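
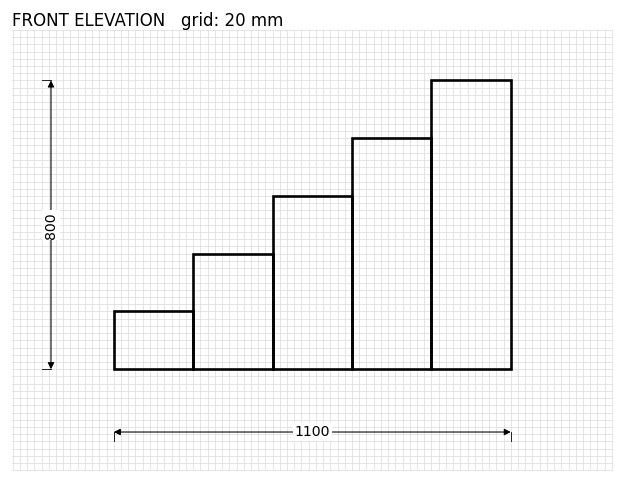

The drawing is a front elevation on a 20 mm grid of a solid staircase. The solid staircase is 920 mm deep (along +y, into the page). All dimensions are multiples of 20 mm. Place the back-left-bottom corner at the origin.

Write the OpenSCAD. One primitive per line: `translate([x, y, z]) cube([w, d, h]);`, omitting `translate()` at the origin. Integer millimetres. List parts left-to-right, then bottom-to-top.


cube([220, 920, 160]);
translate([220, 0, 0]) cube([220, 920, 320]);
translate([440, 0, 0]) cube([220, 920, 480]);
translate([660, 0, 0]) cube([220, 920, 640]);
translate([880, 0, 0]) cube([220, 920, 800]);


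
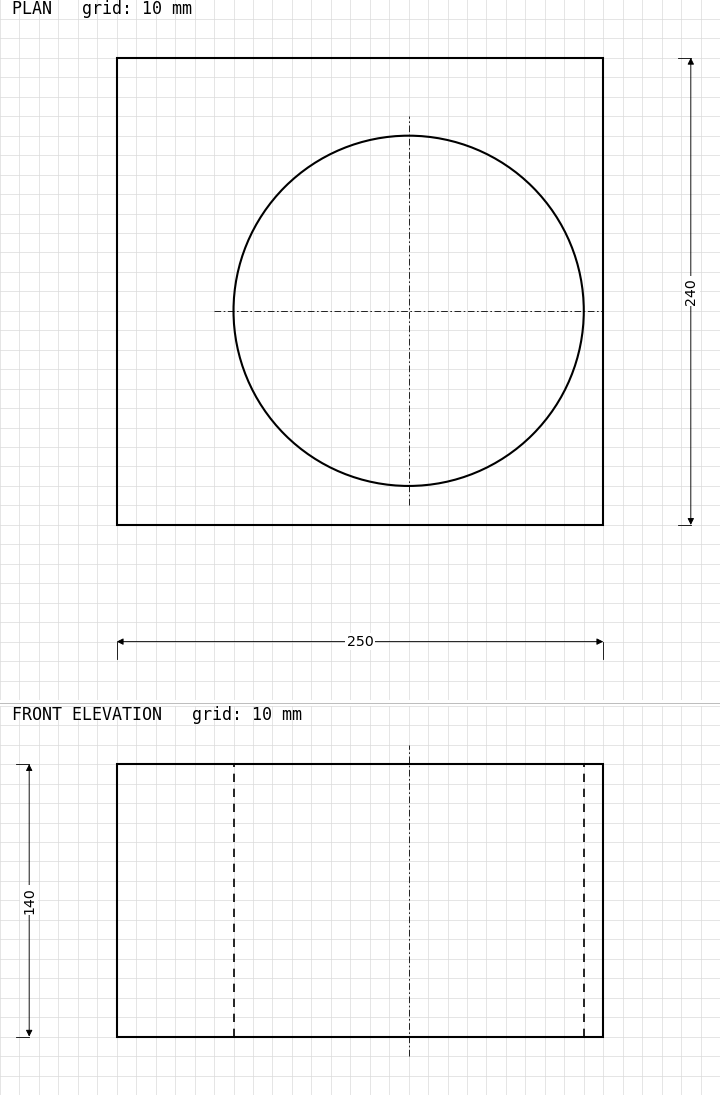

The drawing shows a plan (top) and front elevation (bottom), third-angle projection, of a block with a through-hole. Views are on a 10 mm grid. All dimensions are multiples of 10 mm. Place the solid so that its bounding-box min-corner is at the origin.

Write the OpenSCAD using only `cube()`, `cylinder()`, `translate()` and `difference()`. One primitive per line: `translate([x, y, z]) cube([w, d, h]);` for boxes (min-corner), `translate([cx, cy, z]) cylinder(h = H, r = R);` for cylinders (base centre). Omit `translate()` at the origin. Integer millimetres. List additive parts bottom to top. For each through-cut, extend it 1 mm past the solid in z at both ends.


difference() {
  cube([250, 240, 140]);
  translate([150, 110, -1]) cylinder(h = 142, r = 90);
}


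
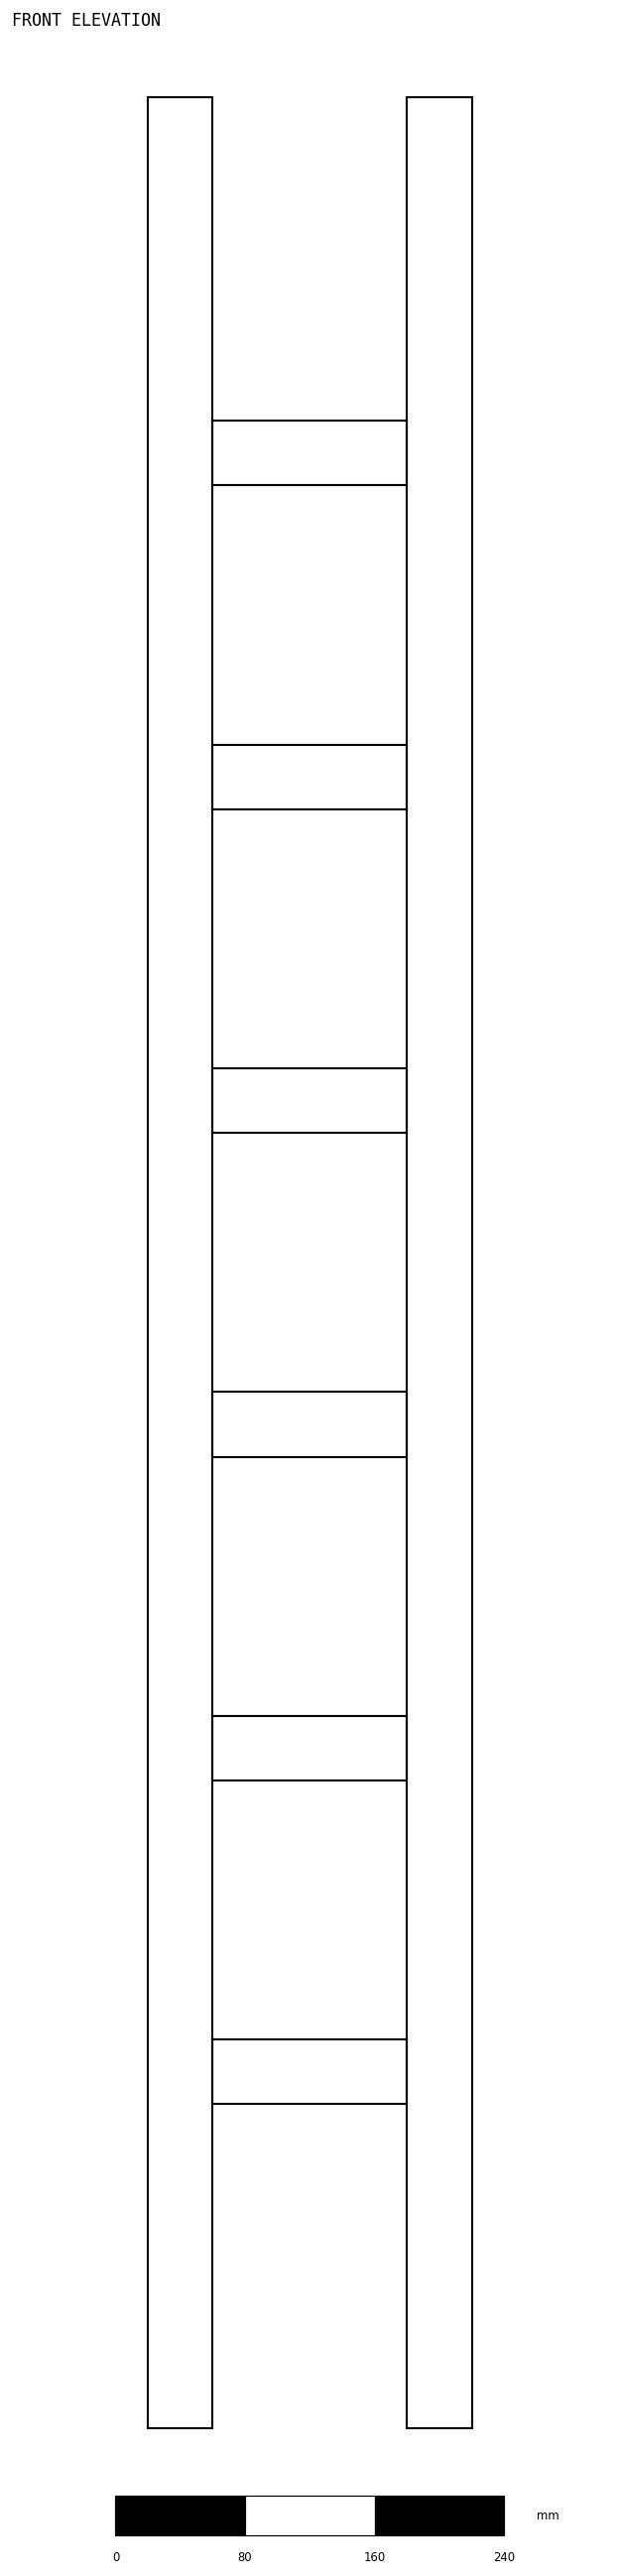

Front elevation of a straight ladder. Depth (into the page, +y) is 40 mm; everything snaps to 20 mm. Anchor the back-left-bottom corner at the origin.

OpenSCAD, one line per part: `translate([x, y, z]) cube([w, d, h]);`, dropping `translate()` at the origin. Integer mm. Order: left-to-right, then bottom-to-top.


cube([40, 40, 1440]);
translate([40, 0, 200]) cube([120, 40, 40]);
translate([40, 0, 400]) cube([120, 40, 40]);
translate([40, 0, 600]) cube([120, 40, 40]);
translate([40, 0, 800]) cube([120, 40, 40]);
translate([40, 0, 1000]) cube([120, 40, 40]);
translate([40, 0, 1200]) cube([120, 40, 40]);
translate([160, 0, 0]) cube([40, 40, 1440]);


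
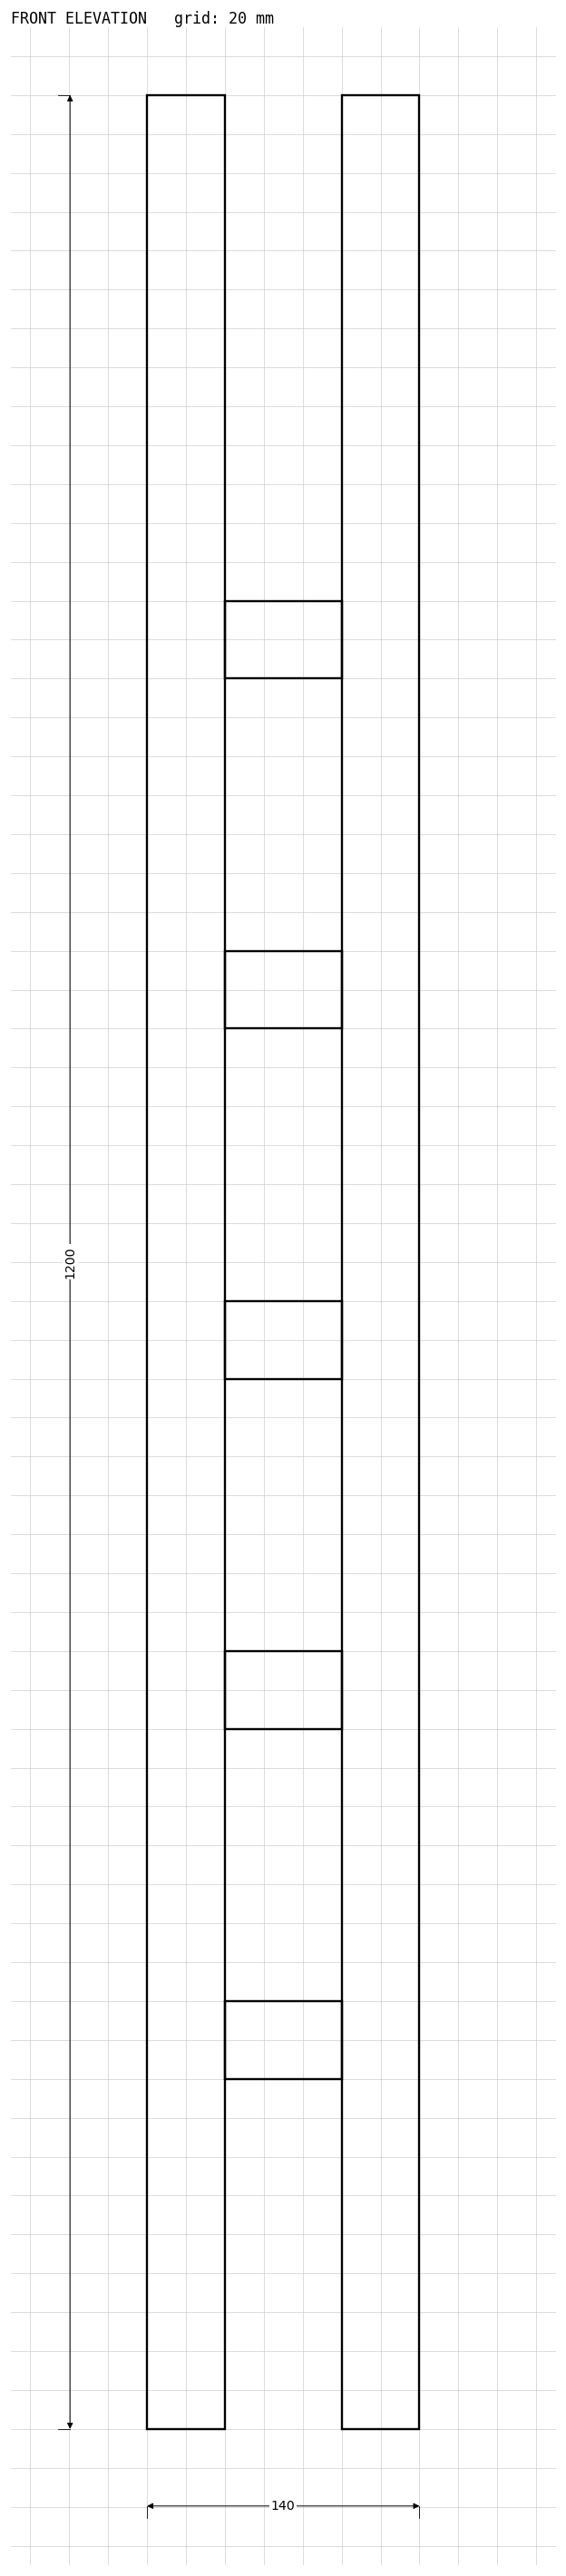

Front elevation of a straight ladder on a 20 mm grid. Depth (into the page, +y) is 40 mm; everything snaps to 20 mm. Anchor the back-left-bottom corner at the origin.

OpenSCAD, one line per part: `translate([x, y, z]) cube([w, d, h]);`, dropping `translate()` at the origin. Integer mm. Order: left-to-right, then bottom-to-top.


cube([40, 40, 1200]);
translate([40, 0, 180]) cube([60, 40, 40]);
translate([40, 0, 360]) cube([60, 40, 40]);
translate([40, 0, 540]) cube([60, 40, 40]);
translate([40, 0, 720]) cube([60, 40, 40]);
translate([40, 0, 900]) cube([60, 40, 40]);
translate([100, 0, 0]) cube([40, 40, 1200]);


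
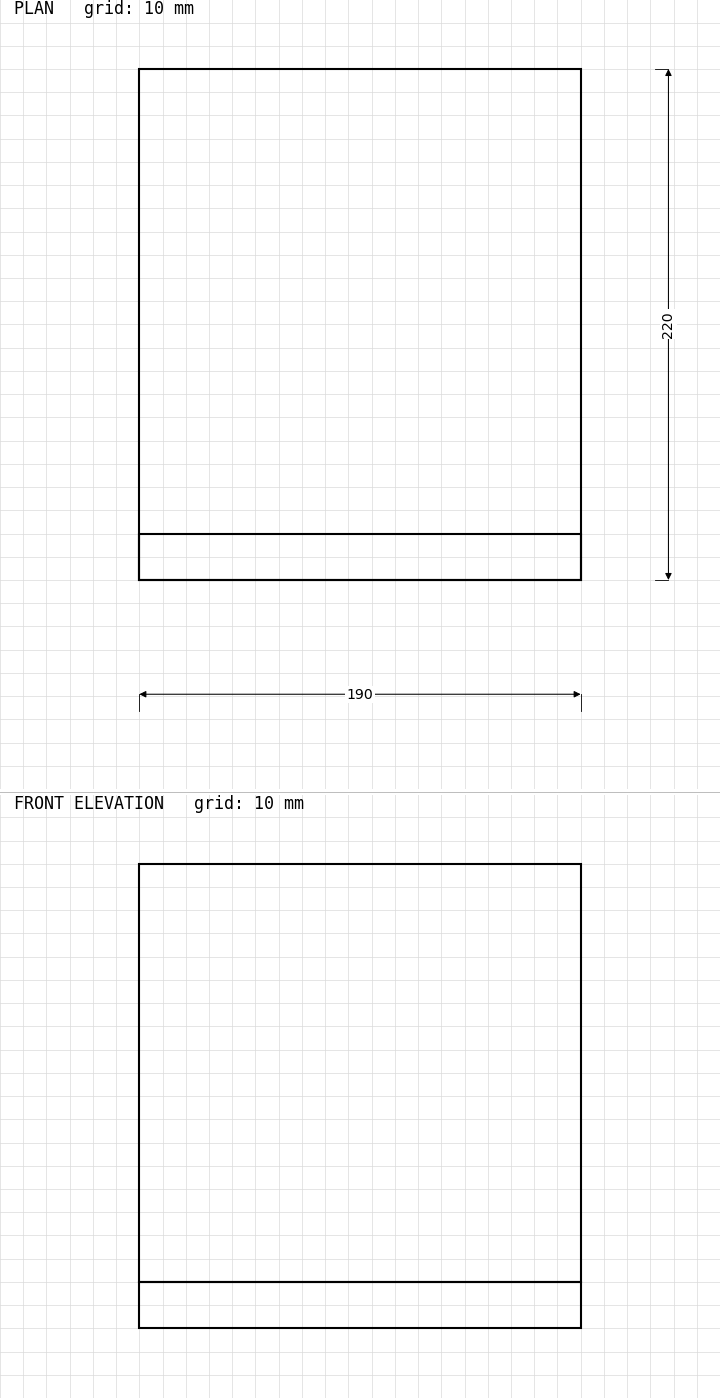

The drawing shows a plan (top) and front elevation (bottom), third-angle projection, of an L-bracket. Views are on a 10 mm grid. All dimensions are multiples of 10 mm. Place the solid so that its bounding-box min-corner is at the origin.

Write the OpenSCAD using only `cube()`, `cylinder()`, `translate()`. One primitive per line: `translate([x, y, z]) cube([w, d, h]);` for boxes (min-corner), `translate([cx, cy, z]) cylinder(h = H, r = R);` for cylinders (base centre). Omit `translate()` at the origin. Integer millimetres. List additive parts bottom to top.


cube([190, 220, 20]);
translate([0, 0, 20]) cube([190, 20, 180]);


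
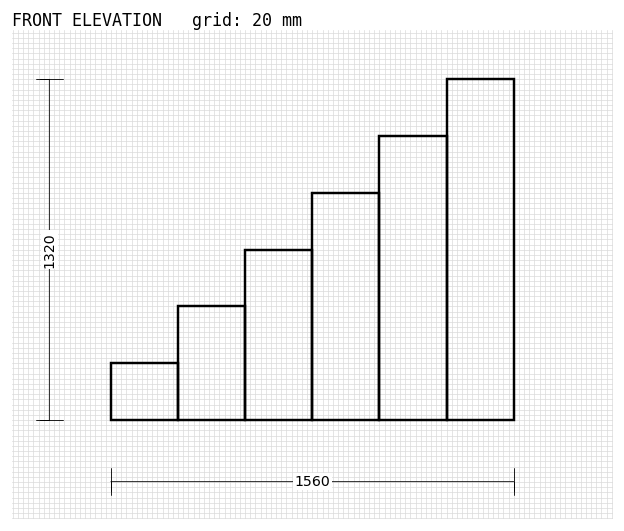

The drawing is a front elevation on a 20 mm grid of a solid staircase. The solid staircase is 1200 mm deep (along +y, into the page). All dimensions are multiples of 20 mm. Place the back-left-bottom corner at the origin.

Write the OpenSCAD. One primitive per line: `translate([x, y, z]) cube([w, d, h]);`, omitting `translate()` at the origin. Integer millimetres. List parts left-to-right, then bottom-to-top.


cube([260, 1200, 220]);
translate([260, 0, 0]) cube([260, 1200, 440]);
translate([520, 0, 0]) cube([260, 1200, 660]);
translate([780, 0, 0]) cube([260, 1200, 880]);
translate([1040, 0, 0]) cube([260, 1200, 1100]);
translate([1300, 0, 0]) cube([260, 1200, 1320]);


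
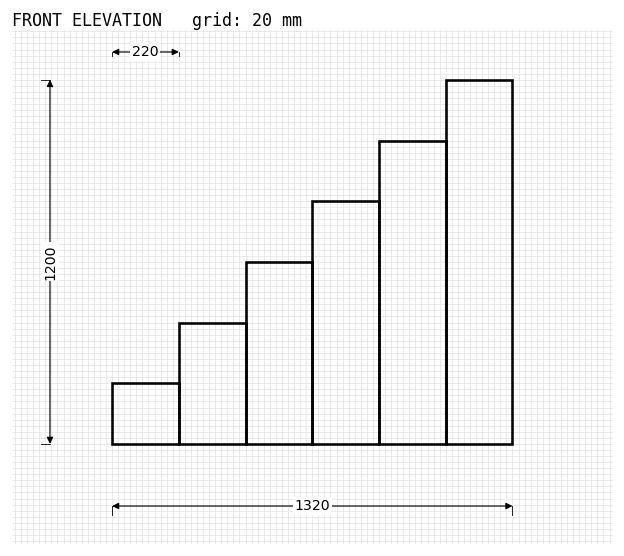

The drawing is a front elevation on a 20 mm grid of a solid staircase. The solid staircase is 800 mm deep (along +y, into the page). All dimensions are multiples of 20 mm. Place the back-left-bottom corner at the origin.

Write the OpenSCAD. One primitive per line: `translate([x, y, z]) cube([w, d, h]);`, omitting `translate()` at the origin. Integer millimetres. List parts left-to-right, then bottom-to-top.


cube([220, 800, 200]);
translate([220, 0, 0]) cube([220, 800, 400]);
translate([440, 0, 0]) cube([220, 800, 600]);
translate([660, 0, 0]) cube([220, 800, 800]);
translate([880, 0, 0]) cube([220, 800, 1000]);
translate([1100, 0, 0]) cube([220, 800, 1200]);


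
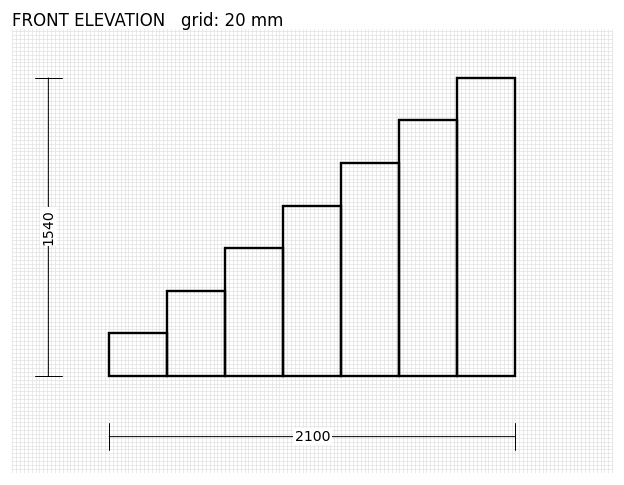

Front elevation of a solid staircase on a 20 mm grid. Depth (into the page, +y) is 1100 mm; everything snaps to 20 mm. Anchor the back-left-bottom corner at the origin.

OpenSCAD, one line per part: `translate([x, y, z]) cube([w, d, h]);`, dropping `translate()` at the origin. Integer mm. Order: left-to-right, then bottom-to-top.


cube([300, 1100, 220]);
translate([300, 0, 0]) cube([300, 1100, 440]);
translate([600, 0, 0]) cube([300, 1100, 660]);
translate([900, 0, 0]) cube([300, 1100, 880]);
translate([1200, 0, 0]) cube([300, 1100, 1100]);
translate([1500, 0, 0]) cube([300, 1100, 1320]);
translate([1800, 0, 0]) cube([300, 1100, 1540]);


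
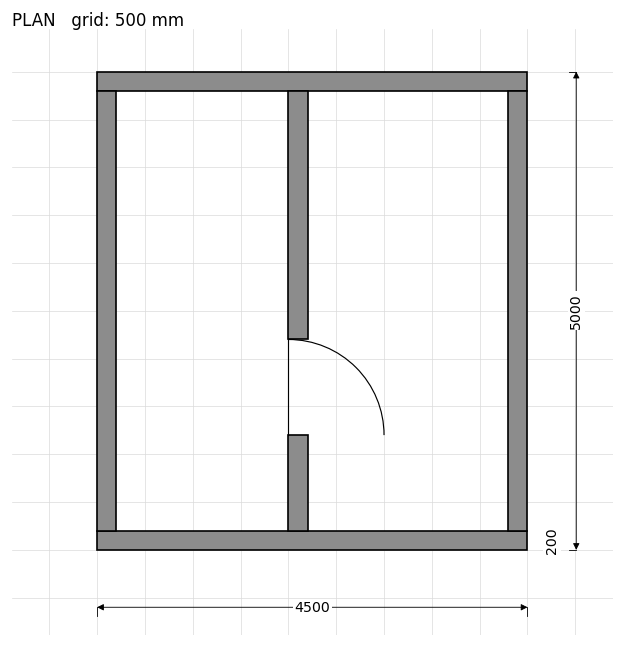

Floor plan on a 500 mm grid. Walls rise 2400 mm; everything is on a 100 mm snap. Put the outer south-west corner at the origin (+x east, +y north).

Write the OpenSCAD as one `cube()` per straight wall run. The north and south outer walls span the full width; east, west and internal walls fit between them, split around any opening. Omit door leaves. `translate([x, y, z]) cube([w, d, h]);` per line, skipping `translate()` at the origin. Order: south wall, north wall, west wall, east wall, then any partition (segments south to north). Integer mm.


cube([4500, 200, 2400]);
translate([0, 4800, 0]) cube([4500, 200, 2400]);
translate([0, 200, 0]) cube([200, 4600, 2400]);
translate([4300, 200, 0]) cube([200, 4600, 2400]);
translate([2000, 200, 0]) cube([200, 1000, 2400]);
translate([2000, 2200, 0]) cube([200, 2600, 2400]);


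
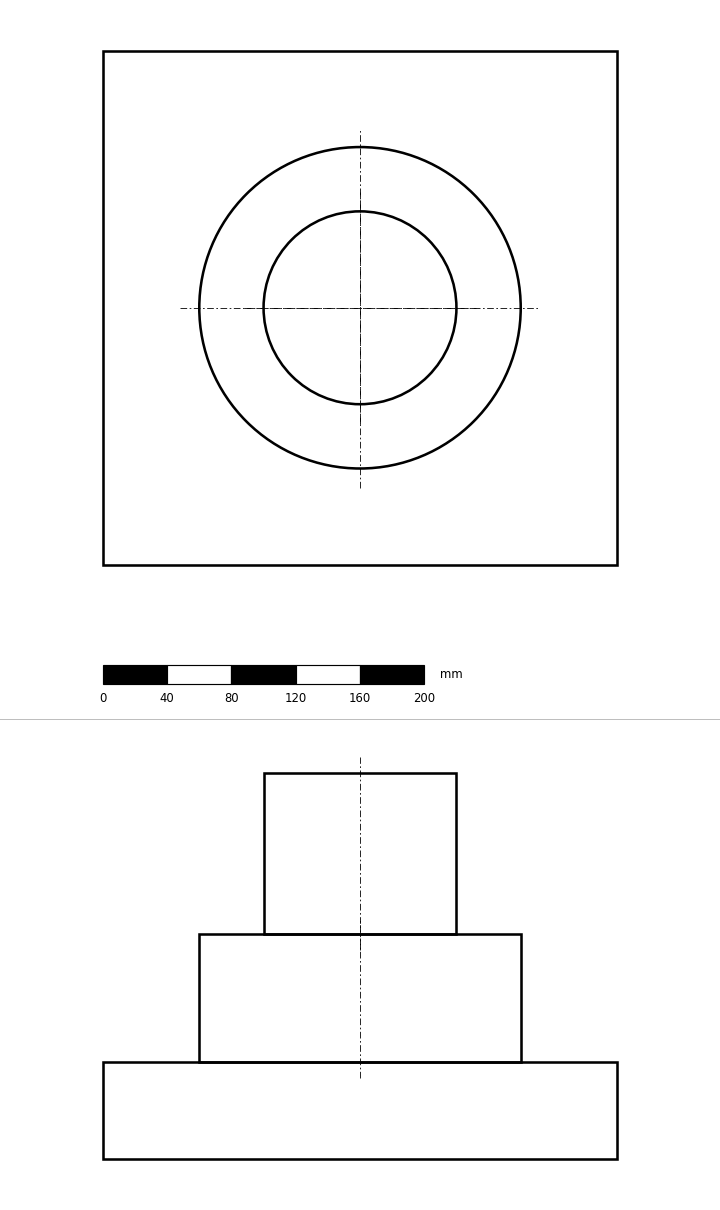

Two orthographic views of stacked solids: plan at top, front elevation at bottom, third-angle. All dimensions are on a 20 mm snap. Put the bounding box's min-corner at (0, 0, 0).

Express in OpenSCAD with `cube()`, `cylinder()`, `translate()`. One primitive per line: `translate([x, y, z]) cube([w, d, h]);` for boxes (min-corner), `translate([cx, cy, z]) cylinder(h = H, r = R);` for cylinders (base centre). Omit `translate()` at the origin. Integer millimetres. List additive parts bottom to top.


cube([320, 320, 60]);
translate([160, 160, 60]) cylinder(h = 80, r = 100);
translate([160, 160, 140]) cylinder(h = 100, r = 60);


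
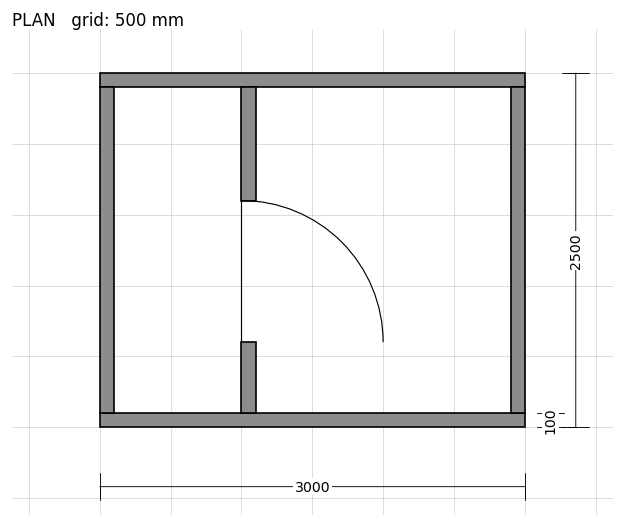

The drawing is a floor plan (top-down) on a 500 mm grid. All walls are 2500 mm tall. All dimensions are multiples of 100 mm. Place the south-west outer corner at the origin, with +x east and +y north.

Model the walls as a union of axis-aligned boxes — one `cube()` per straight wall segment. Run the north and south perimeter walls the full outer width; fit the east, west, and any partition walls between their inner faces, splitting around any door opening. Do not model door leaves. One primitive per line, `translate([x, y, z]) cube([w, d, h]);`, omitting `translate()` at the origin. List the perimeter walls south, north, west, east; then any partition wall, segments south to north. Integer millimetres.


cube([3000, 100, 2500]);
translate([0, 2400, 0]) cube([3000, 100, 2500]);
translate([0, 100, 0]) cube([100, 2300, 2500]);
translate([2900, 100, 0]) cube([100, 2300, 2500]);
translate([1000, 100, 0]) cube([100, 500, 2500]);
translate([1000, 1600, 0]) cube([100, 800, 2500]);


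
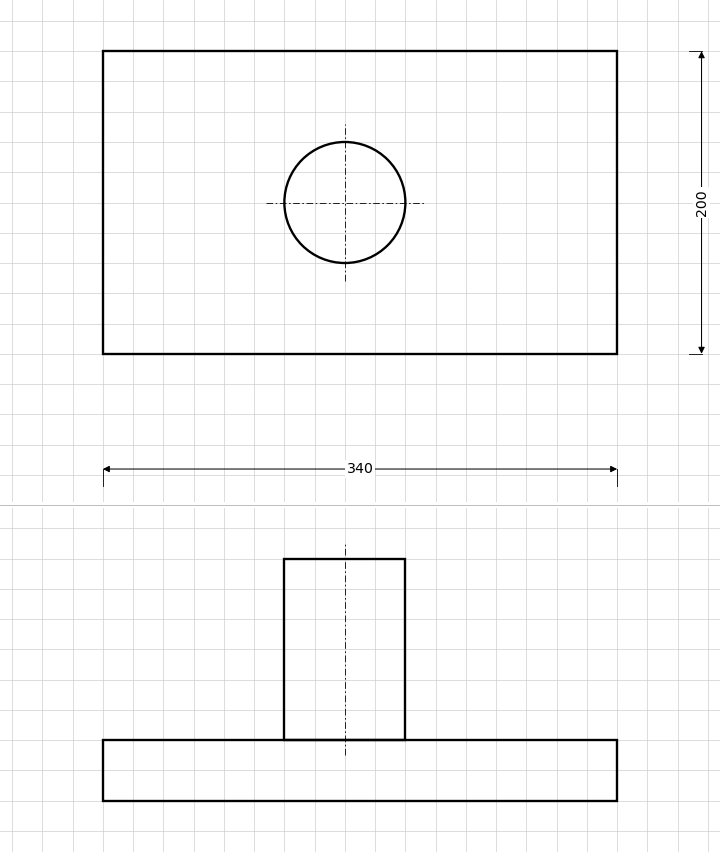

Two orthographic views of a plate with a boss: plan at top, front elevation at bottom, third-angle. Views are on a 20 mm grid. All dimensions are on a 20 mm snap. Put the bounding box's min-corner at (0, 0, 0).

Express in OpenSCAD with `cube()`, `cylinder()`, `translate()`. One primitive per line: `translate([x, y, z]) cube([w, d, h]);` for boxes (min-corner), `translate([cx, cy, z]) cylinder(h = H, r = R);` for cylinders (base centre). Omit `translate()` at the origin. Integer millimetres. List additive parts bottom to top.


cube([340, 200, 40]);
translate([160, 100, 40]) cylinder(h = 120, r = 40);


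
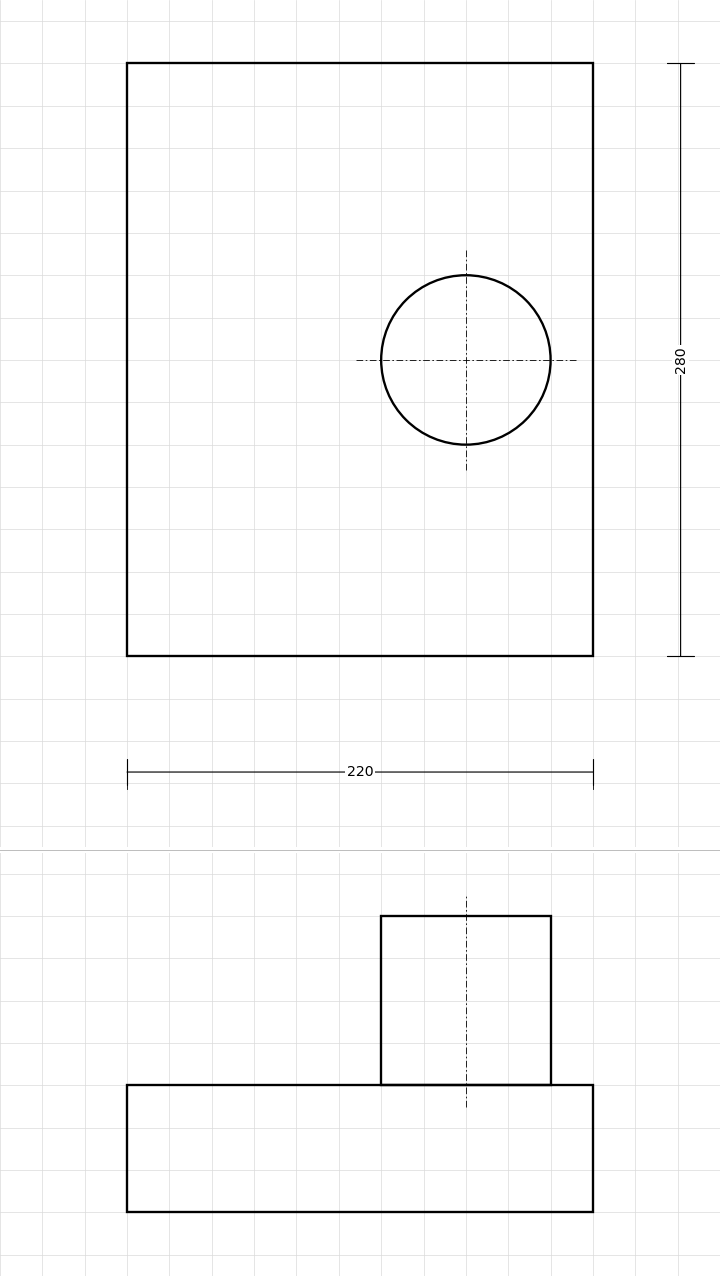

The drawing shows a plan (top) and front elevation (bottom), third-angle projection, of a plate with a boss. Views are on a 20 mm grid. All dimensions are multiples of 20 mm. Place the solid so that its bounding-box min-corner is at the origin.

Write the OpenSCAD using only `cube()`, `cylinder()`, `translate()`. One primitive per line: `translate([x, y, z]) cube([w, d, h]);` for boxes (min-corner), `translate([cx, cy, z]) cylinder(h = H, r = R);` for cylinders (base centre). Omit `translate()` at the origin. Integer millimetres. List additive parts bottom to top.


cube([220, 280, 60]);
translate([160, 140, 60]) cylinder(h = 80, r = 40);


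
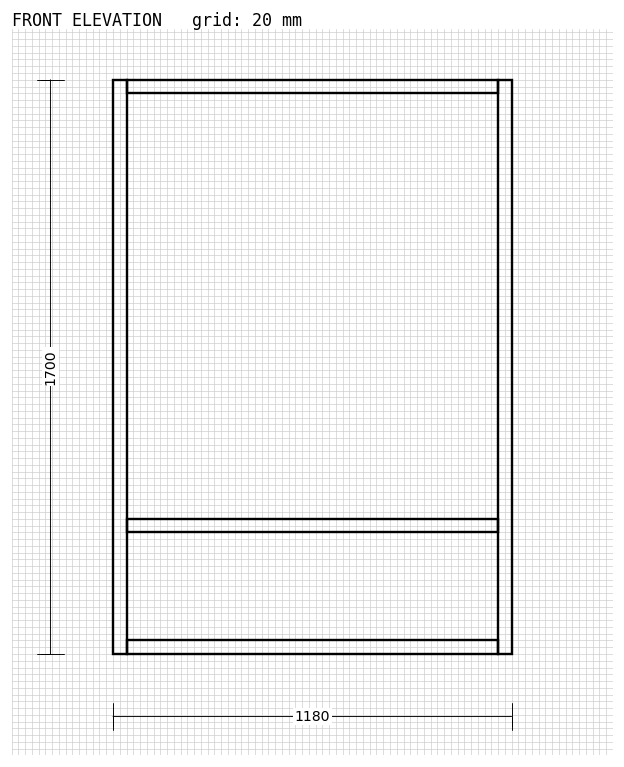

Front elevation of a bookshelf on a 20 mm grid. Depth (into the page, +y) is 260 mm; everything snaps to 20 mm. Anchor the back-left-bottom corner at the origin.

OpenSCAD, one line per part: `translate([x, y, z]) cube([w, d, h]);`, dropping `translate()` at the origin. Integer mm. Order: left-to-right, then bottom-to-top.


cube([40, 260, 1700]);
translate([40, 0, 0]) cube([1100, 260, 40]);
translate([40, 0, 360]) cube([1100, 260, 40]);
translate([40, 0, 1660]) cube([1100, 260, 40]);
translate([1140, 0, 0]) cube([40, 260, 1700]);


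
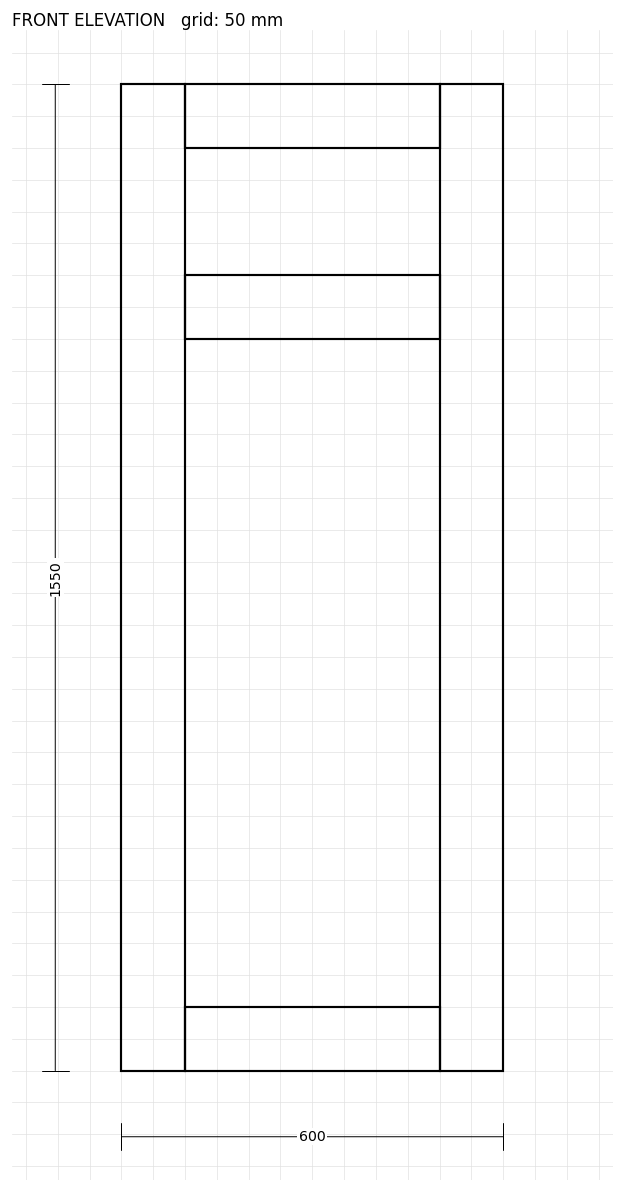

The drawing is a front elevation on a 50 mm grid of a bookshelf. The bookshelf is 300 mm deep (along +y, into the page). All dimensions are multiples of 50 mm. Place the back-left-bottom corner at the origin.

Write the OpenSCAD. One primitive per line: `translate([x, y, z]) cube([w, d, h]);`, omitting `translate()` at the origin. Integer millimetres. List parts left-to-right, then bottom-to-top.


cube([100, 300, 1550]);
translate([100, 0, 0]) cube([400, 300, 100]);
translate([100, 0, 1150]) cube([400, 300, 100]);
translate([100, 0, 1450]) cube([400, 300, 100]);
translate([500, 0, 0]) cube([100, 300, 1550]);


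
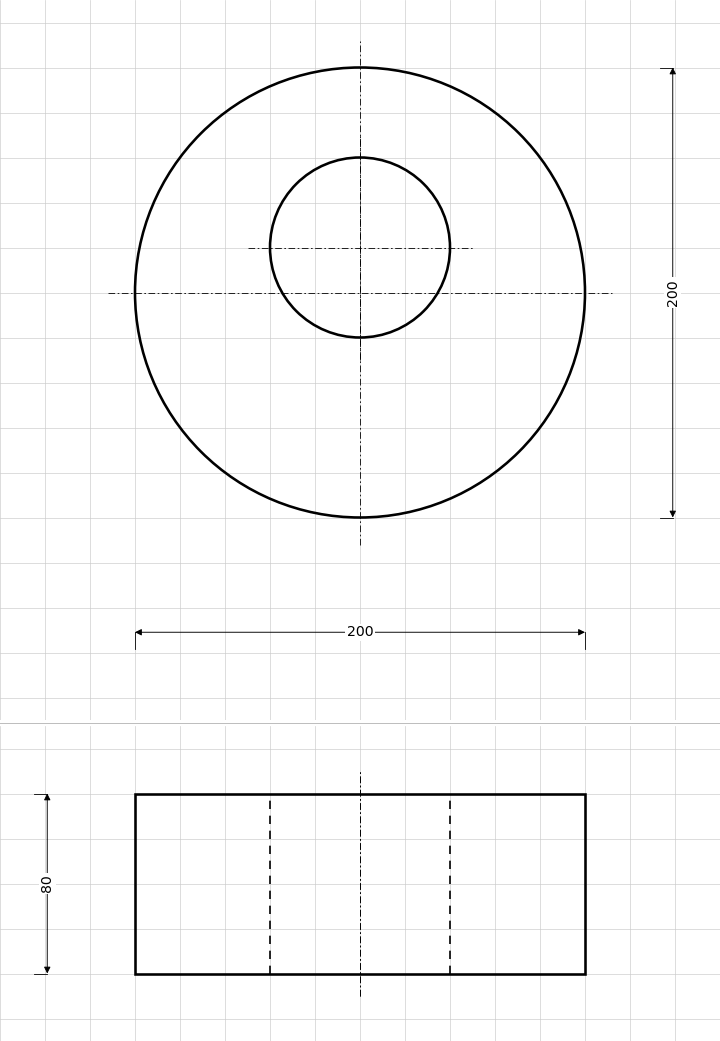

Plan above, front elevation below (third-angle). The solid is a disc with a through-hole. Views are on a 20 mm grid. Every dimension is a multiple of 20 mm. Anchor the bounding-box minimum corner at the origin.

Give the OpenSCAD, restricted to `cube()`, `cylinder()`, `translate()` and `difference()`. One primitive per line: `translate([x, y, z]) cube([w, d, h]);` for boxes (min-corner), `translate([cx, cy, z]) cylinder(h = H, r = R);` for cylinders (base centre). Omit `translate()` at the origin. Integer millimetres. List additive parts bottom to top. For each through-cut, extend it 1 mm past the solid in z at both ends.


difference() {
  translate([100, 100, 0]) cylinder(h = 80, r = 100);
  translate([100, 120, -1]) cylinder(h = 82, r = 40);
}


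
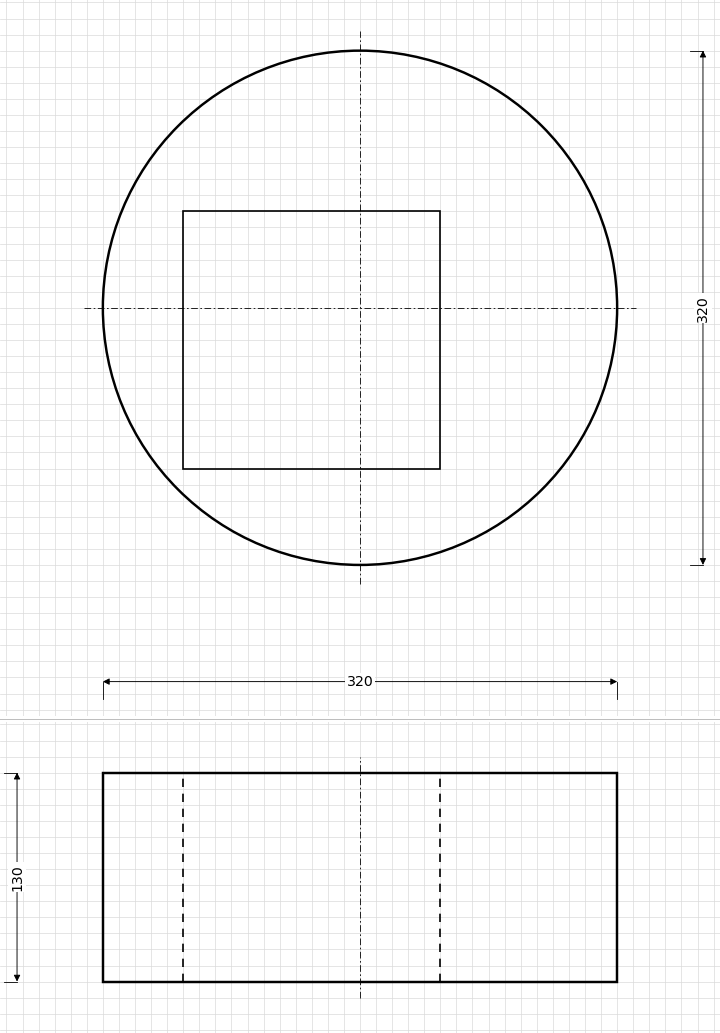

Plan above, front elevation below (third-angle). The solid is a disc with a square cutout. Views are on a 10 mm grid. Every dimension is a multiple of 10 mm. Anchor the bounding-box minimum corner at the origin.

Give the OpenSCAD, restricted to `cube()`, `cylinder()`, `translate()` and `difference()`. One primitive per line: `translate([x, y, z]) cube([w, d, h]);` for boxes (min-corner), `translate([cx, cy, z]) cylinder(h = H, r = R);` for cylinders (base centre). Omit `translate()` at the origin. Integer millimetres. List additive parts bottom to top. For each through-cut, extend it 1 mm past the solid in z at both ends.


difference() {
  translate([160, 160, 0]) cylinder(h = 130, r = 160);
  translate([50, 60, -1]) cube([160, 160, 132]);
}


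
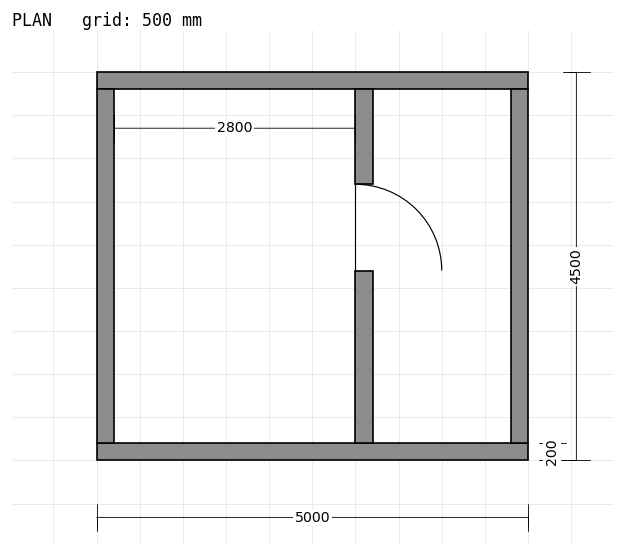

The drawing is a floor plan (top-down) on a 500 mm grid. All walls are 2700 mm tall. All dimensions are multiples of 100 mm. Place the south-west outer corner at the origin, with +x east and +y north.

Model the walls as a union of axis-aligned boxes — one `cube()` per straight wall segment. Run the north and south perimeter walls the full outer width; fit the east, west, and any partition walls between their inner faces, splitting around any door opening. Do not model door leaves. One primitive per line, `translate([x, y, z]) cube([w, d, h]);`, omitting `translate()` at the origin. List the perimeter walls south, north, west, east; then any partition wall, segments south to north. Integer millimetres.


cube([5000, 200, 2700]);
translate([0, 4300, 0]) cube([5000, 200, 2700]);
translate([0, 200, 0]) cube([200, 4100, 2700]);
translate([4800, 200, 0]) cube([200, 4100, 2700]);
translate([3000, 200, 0]) cube([200, 2000, 2700]);
translate([3000, 3200, 0]) cube([200, 1100, 2700]);


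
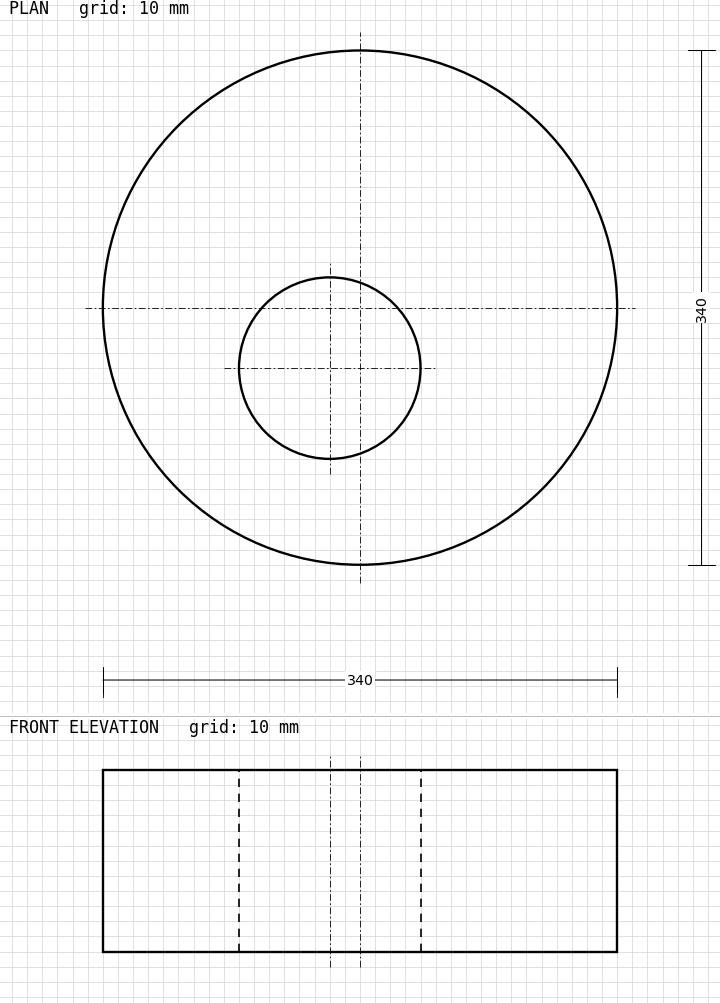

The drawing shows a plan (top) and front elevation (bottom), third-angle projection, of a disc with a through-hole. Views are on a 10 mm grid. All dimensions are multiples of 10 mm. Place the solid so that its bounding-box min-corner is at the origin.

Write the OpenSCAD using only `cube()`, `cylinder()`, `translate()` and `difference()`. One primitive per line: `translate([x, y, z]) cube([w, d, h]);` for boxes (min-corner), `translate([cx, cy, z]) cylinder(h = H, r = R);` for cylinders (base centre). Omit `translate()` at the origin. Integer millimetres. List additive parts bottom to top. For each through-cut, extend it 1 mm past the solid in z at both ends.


difference() {
  translate([170, 170, 0]) cylinder(h = 120, r = 170);
  translate([150, 130, -1]) cylinder(h = 122, r = 60);
}


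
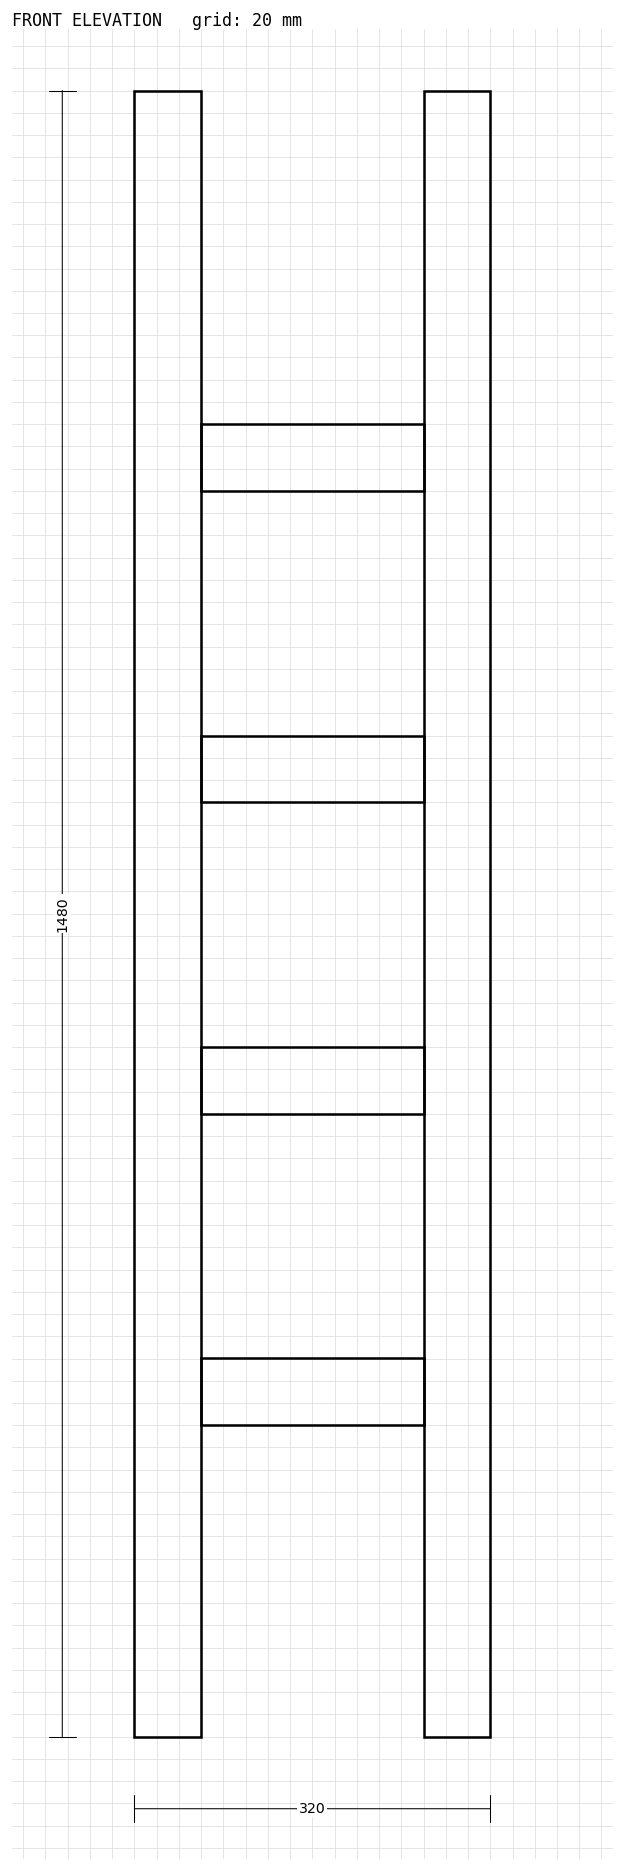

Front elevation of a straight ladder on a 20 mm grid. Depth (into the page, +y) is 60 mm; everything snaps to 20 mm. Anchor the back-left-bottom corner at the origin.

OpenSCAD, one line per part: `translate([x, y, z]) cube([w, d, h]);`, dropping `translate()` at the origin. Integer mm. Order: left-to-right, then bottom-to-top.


cube([60, 60, 1480]);
translate([60, 0, 280]) cube([200, 60, 60]);
translate([60, 0, 560]) cube([200, 60, 60]);
translate([60, 0, 840]) cube([200, 60, 60]);
translate([60, 0, 1120]) cube([200, 60, 60]);
translate([260, 0, 0]) cube([60, 60, 1480]);


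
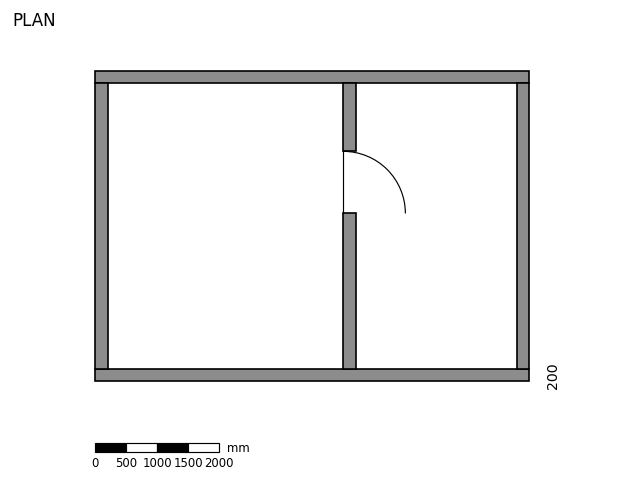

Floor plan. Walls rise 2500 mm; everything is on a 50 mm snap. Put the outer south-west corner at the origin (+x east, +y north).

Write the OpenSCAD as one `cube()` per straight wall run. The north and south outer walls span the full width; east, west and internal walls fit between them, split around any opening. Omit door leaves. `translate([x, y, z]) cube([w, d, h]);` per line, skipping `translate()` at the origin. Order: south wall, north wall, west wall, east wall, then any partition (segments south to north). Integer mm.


cube([7000, 200, 2500]);
translate([0, 4800, 0]) cube([7000, 200, 2500]);
translate([0, 200, 0]) cube([200, 4600, 2500]);
translate([6800, 200, 0]) cube([200, 4600, 2500]);
translate([4000, 200, 0]) cube([200, 2500, 2500]);
translate([4000, 3700, 0]) cube([200, 1100, 2500]);


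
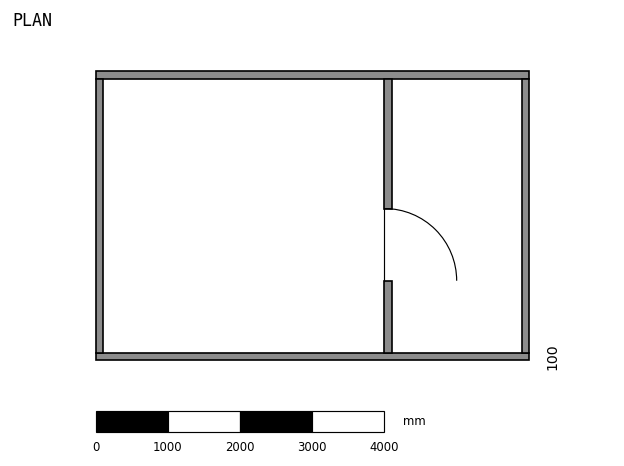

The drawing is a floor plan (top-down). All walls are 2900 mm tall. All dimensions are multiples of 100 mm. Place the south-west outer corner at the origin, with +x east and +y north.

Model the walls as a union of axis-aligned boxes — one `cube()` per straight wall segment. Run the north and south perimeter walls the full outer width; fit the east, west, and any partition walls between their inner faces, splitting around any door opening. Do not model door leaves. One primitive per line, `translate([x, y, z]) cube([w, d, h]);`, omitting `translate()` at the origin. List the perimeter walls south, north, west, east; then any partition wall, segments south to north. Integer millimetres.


cube([6000, 100, 2900]);
translate([0, 3900, 0]) cube([6000, 100, 2900]);
translate([0, 100, 0]) cube([100, 3800, 2900]);
translate([5900, 100, 0]) cube([100, 3800, 2900]);
translate([4000, 100, 0]) cube([100, 1000, 2900]);
translate([4000, 2100, 0]) cube([100, 1800, 2900]);


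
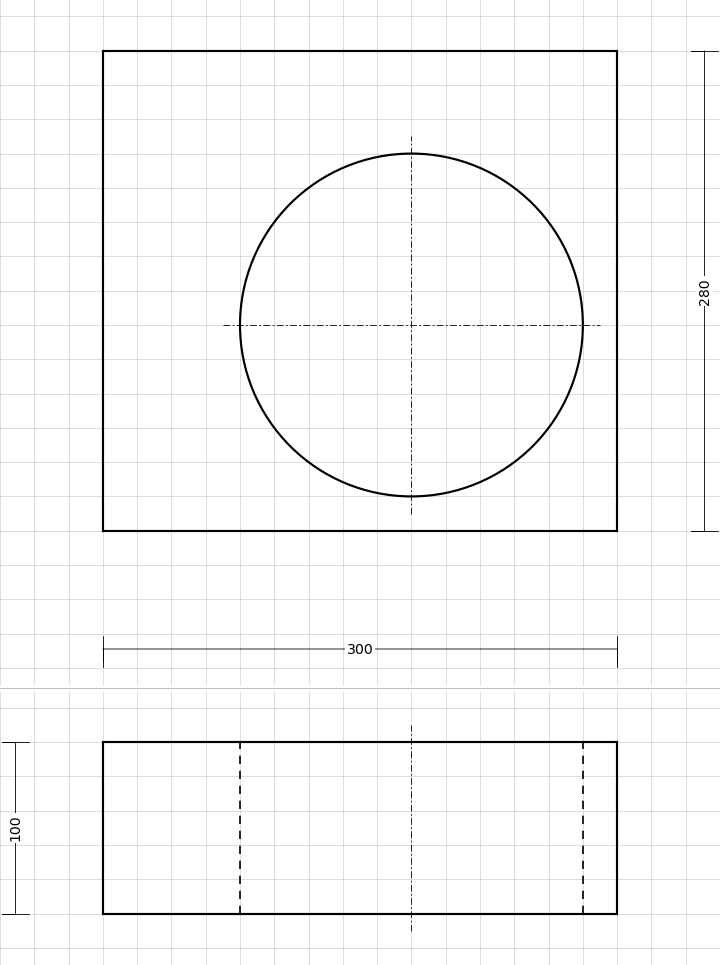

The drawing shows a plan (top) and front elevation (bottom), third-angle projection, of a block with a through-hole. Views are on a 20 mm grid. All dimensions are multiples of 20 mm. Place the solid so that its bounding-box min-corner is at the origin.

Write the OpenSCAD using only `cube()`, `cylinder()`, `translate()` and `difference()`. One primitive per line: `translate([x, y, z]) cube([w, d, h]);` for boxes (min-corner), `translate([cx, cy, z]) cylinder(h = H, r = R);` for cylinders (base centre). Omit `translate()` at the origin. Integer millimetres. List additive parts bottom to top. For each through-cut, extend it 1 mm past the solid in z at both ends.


difference() {
  cube([300, 280, 100]);
  translate([180, 120, -1]) cylinder(h = 102, r = 100);
}


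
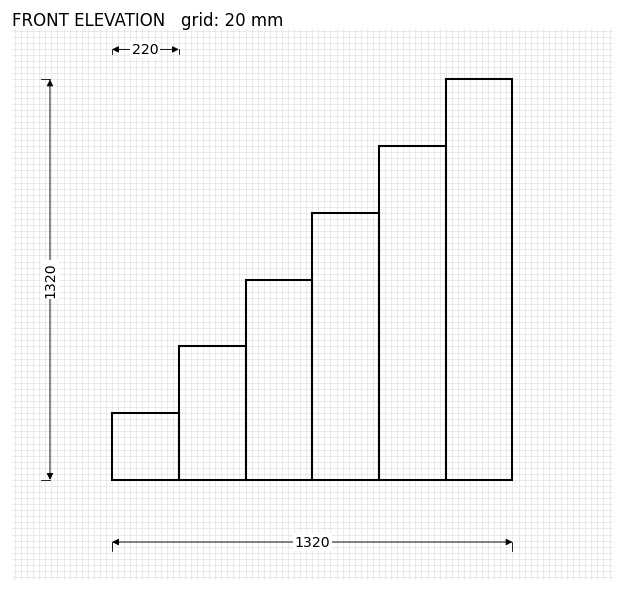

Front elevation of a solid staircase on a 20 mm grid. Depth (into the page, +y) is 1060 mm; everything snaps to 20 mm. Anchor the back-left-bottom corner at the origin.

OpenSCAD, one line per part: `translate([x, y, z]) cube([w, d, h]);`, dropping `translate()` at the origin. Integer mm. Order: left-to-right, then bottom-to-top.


cube([220, 1060, 220]);
translate([220, 0, 0]) cube([220, 1060, 440]);
translate([440, 0, 0]) cube([220, 1060, 660]);
translate([660, 0, 0]) cube([220, 1060, 880]);
translate([880, 0, 0]) cube([220, 1060, 1100]);
translate([1100, 0, 0]) cube([220, 1060, 1320]);


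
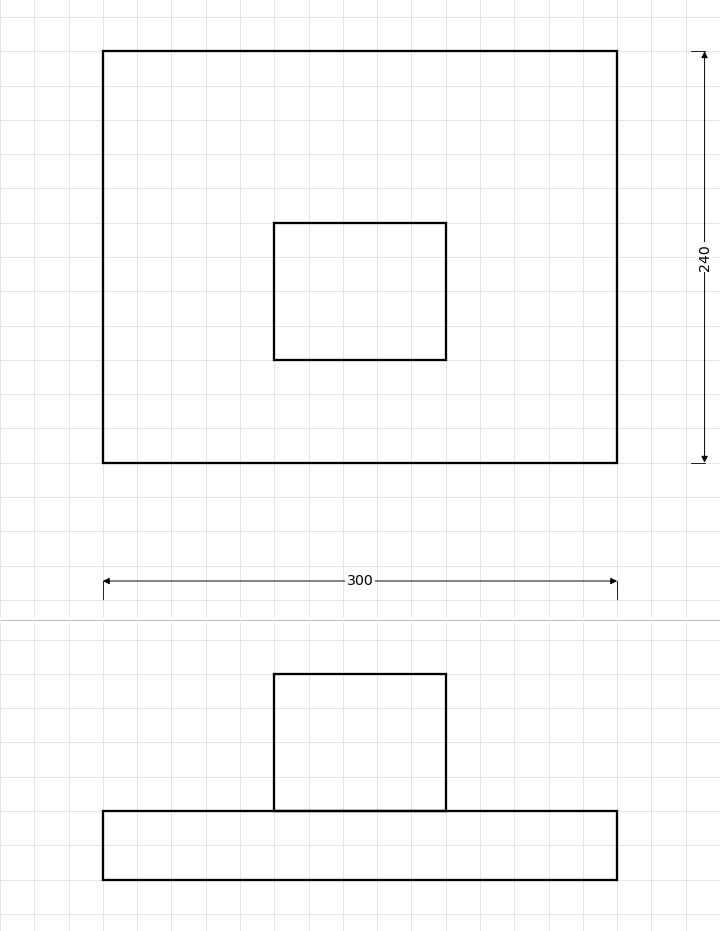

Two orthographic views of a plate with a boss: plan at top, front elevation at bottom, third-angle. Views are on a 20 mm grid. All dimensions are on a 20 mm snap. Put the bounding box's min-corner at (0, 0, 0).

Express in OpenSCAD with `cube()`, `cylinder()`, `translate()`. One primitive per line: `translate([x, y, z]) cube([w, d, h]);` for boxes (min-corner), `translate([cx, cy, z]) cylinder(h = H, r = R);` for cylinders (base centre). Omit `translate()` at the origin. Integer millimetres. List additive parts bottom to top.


cube([300, 240, 40]);
translate([100, 60, 40]) cube([100, 80, 80]);


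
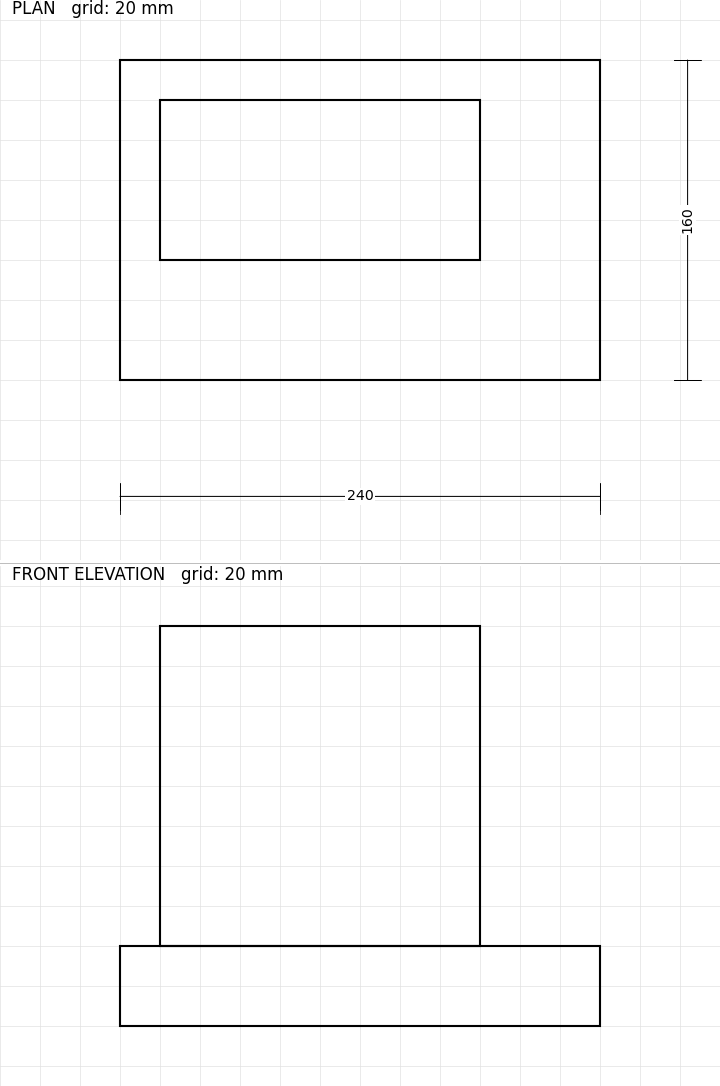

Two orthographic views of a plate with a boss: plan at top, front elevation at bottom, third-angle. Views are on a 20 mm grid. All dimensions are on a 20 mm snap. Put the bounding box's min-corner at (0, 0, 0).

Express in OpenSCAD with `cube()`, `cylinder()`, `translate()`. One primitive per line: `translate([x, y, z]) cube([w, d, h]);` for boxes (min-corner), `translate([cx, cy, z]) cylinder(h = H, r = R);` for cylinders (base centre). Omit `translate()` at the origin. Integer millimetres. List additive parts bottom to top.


cube([240, 160, 40]);
translate([20, 60, 40]) cube([160, 80, 160]);


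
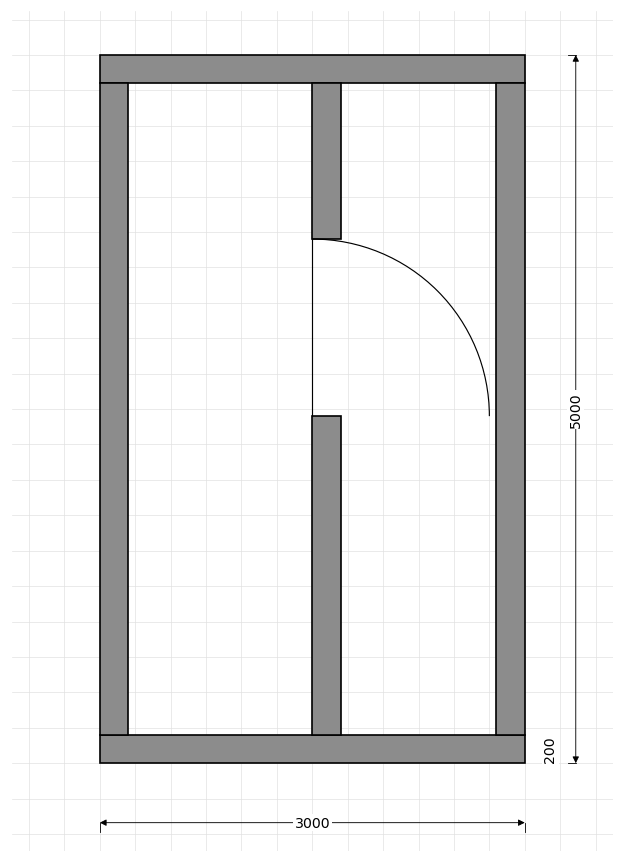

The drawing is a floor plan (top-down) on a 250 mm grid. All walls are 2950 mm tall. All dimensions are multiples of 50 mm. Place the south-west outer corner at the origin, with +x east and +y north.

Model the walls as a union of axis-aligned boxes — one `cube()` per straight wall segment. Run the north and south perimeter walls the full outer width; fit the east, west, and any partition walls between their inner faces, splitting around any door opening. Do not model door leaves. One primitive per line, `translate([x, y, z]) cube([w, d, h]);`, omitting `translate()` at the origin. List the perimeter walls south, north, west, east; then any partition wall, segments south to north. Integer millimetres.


cube([3000, 200, 2950]);
translate([0, 4800, 0]) cube([3000, 200, 2950]);
translate([0, 200, 0]) cube([200, 4600, 2950]);
translate([2800, 200, 0]) cube([200, 4600, 2950]);
translate([1500, 200, 0]) cube([200, 2250, 2950]);
translate([1500, 3700, 0]) cube([200, 1100, 2950]);


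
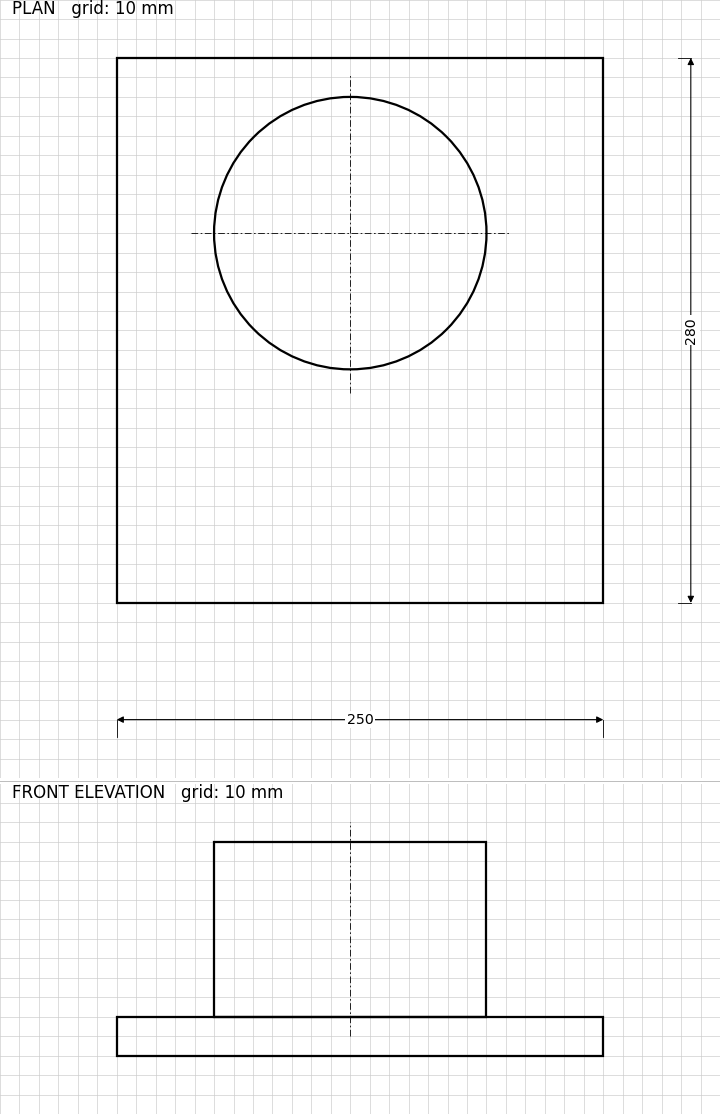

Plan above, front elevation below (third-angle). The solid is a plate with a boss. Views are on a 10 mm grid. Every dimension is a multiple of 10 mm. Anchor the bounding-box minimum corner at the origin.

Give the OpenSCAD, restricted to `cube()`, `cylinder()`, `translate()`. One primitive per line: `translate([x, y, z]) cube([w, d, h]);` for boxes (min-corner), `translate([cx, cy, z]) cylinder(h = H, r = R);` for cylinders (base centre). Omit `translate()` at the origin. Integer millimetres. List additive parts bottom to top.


cube([250, 280, 20]);
translate([120, 190, 20]) cylinder(h = 90, r = 70);


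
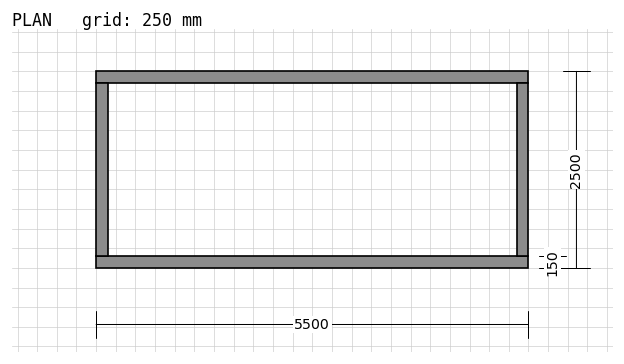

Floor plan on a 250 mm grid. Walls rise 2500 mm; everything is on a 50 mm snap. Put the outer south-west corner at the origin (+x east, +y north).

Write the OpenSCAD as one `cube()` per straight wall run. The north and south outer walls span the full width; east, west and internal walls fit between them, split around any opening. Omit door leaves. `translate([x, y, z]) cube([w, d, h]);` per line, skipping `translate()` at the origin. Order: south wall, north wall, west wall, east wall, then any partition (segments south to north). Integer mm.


cube([5500, 150, 2500]);
translate([0, 2350, 0]) cube([5500, 150, 2500]);
translate([0, 150, 0]) cube([150, 2200, 2500]);
translate([5350, 150, 0]) cube([150, 2200, 2500]);


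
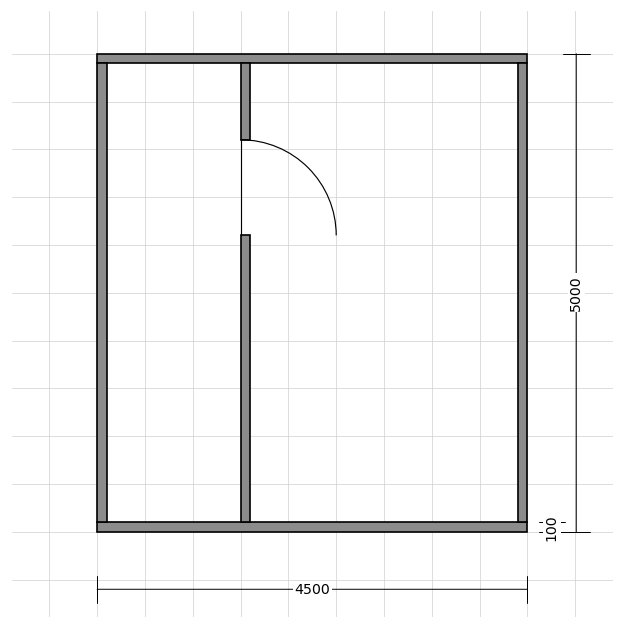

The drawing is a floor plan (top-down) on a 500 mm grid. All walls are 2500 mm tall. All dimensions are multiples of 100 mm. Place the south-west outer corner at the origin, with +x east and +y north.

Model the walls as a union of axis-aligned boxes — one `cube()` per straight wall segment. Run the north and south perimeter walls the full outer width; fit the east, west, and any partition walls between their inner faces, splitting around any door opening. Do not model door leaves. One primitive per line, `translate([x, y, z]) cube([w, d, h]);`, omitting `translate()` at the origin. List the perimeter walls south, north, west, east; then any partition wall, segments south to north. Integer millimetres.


cube([4500, 100, 2500]);
translate([0, 4900, 0]) cube([4500, 100, 2500]);
translate([0, 100, 0]) cube([100, 4800, 2500]);
translate([4400, 100, 0]) cube([100, 4800, 2500]);
translate([1500, 100, 0]) cube([100, 3000, 2500]);
translate([1500, 4100, 0]) cube([100, 800, 2500]);


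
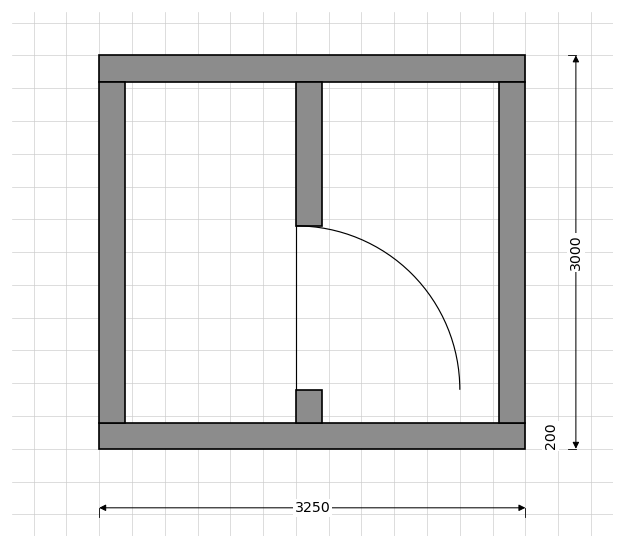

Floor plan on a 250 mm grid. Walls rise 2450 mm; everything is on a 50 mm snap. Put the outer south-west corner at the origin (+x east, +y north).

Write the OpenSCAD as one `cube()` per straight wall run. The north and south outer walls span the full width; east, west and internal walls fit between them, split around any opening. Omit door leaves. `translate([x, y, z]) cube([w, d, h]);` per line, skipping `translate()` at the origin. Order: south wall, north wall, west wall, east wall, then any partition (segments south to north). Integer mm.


cube([3250, 200, 2450]);
translate([0, 2800, 0]) cube([3250, 200, 2450]);
translate([0, 200, 0]) cube([200, 2600, 2450]);
translate([3050, 200, 0]) cube([200, 2600, 2450]);
translate([1500, 200, 0]) cube([200, 250, 2450]);
translate([1500, 1700, 0]) cube([200, 1100, 2450]);


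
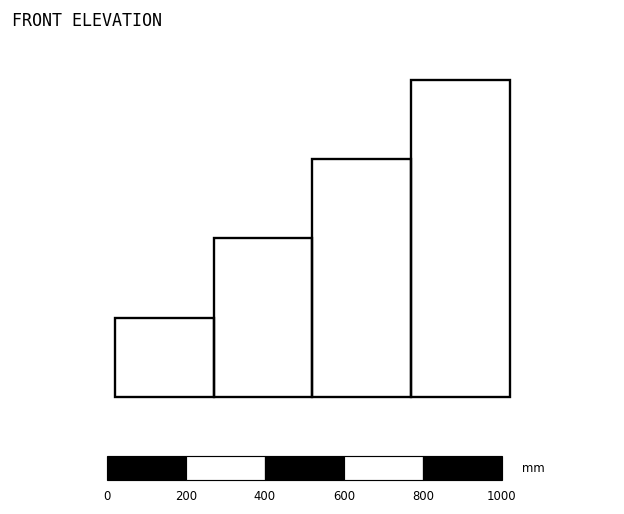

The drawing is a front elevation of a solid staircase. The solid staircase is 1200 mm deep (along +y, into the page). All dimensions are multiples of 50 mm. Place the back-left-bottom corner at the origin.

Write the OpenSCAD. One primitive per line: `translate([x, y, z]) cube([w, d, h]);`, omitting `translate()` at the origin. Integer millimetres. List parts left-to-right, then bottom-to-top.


cube([250, 1200, 200]);
translate([250, 0, 0]) cube([250, 1200, 400]);
translate([500, 0, 0]) cube([250, 1200, 600]);
translate([750, 0, 0]) cube([250, 1200, 800]);


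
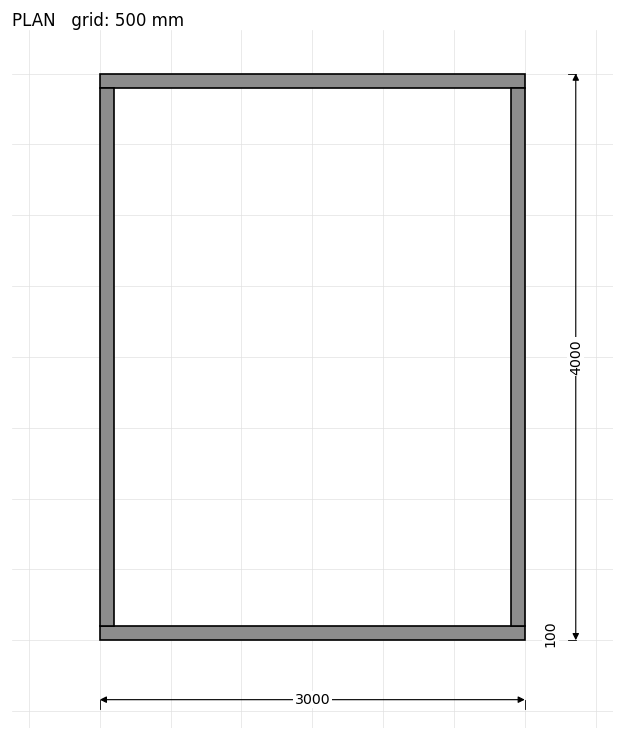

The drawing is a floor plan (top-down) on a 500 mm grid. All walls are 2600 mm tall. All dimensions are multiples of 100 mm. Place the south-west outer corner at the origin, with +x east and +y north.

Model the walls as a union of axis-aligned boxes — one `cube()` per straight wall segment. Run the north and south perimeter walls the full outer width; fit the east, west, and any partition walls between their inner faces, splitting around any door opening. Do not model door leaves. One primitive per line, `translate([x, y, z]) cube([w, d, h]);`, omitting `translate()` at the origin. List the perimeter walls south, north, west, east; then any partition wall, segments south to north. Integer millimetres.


cube([3000, 100, 2600]);
translate([0, 3900, 0]) cube([3000, 100, 2600]);
translate([0, 100, 0]) cube([100, 3800, 2600]);
translate([2900, 100, 0]) cube([100, 3800, 2600]);


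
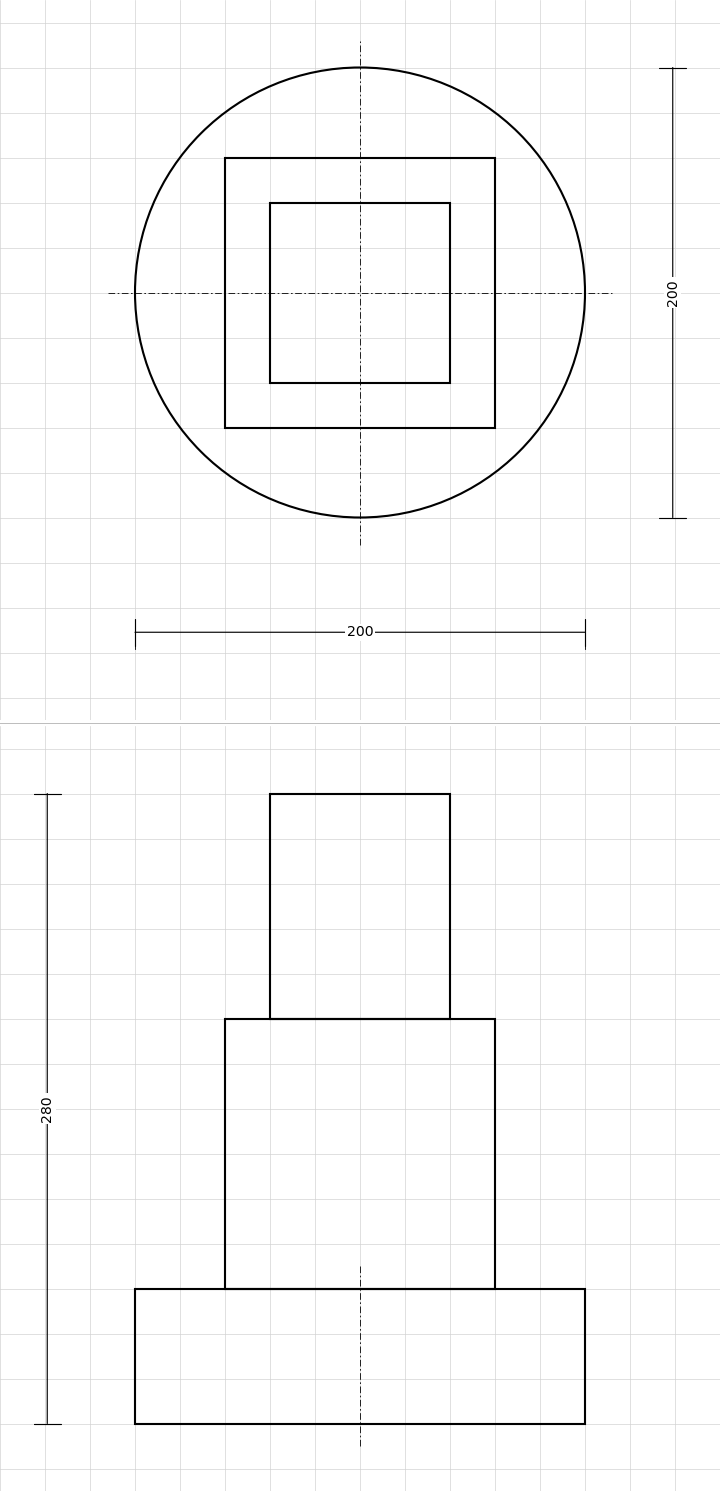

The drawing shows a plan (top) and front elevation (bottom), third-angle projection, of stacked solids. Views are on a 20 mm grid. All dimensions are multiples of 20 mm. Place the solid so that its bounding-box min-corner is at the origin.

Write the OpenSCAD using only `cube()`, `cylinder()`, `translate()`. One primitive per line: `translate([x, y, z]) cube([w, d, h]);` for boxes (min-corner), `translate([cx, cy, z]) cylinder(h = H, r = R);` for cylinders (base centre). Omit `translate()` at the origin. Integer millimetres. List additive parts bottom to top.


translate([100, 100, 0]) cylinder(h = 60, r = 100);
translate([40, 40, 60]) cube([120, 120, 120]);
translate([60, 60, 180]) cube([80, 80, 100]);


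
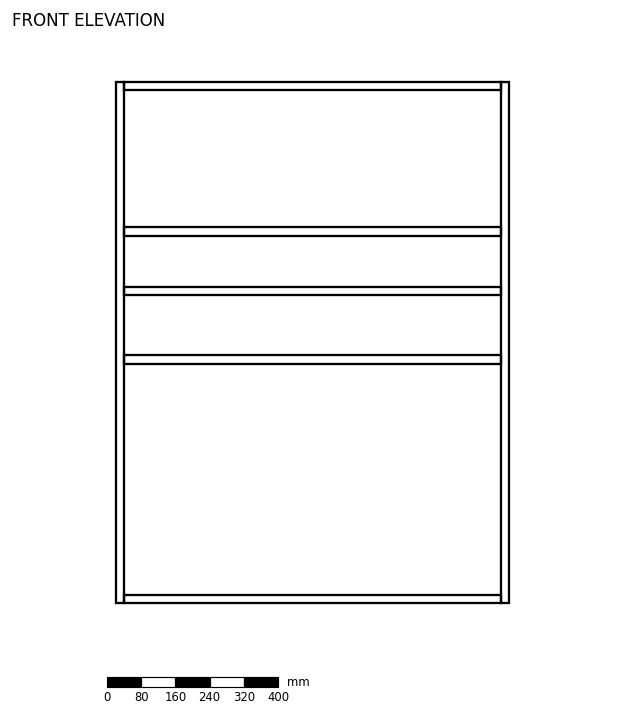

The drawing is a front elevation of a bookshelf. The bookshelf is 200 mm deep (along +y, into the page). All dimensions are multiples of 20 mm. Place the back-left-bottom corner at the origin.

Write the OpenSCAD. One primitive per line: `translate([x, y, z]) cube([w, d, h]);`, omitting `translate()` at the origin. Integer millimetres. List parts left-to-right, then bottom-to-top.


cube([20, 200, 1220]);
translate([20, 0, 0]) cube([880, 200, 20]);
translate([20, 0, 560]) cube([880, 200, 20]);
translate([20, 0, 720]) cube([880, 200, 20]);
translate([20, 0, 860]) cube([880, 200, 20]);
translate([20, 0, 1200]) cube([880, 200, 20]);
translate([900, 0, 0]) cube([20, 200, 1220]);
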